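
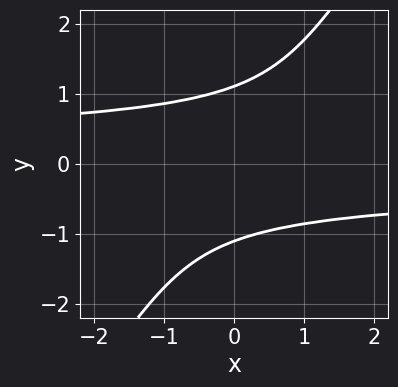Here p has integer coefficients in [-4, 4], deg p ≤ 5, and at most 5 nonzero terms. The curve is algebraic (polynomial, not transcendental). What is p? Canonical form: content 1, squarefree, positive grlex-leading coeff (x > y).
(a) deg p = 4.
(b) Against the integer gridlines: it misses every integer gridline on the x-axis.
(c) Matching integer coefficients to the picture gives p.

3*x*y^3 - 2*y^4 + 3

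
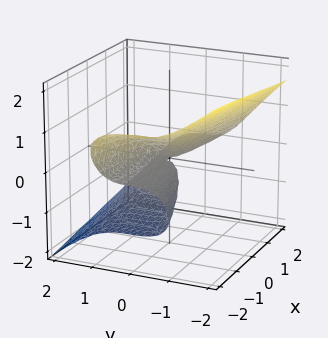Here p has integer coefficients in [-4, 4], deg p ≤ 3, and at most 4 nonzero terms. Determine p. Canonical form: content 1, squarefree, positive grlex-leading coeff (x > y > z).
2*y^3 + 3*z^3 + 2*x*z

1. Degree: a generic line meets the surface in up to 3 points, so deg p = 3.
2. Reading off the gridlines: every point of the x-axis in the box is on the surface; one z-axis crossing is at z = 0; it meets the y-axis at y = 0 (among the integer gridlines).
3. Solving for integer coefficients yields p as stated.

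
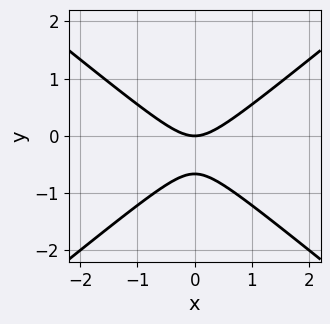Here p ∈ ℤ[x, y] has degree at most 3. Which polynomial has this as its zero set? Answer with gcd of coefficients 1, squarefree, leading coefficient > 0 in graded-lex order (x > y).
First, degree: the shape is more complex than any degree-1 curve, so deg p = 2.
Then, symmetries: it's symmetric under x → −x, forcing even powers of x.
Next, checking where it meets the axes: it meets the y-axis at y = 0 (among the integer gridlines); it meets the x-axis at x = 0 (among the integer gridlines).
Finally, these observations pin down the coefficients.

2*x^2 - 3*y^2 - 2*y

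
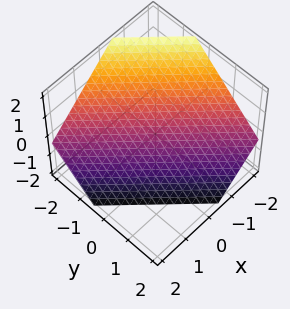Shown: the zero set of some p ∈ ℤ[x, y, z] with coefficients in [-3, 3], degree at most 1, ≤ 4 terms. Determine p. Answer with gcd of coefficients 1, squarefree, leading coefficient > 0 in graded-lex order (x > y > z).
3*x + 3*y + 3*z + 2

First, the degree is 1 — the surface is flat (a plane).
Finally, the integer polynomial consistent with all of this is the stated p.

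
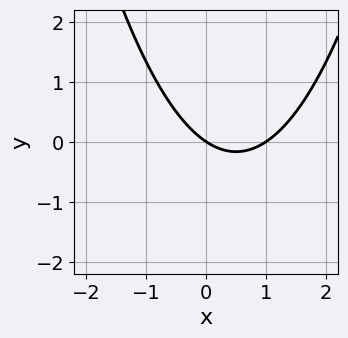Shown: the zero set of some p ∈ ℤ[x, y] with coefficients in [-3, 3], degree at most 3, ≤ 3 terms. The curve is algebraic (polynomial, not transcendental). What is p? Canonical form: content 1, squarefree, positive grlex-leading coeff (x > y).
2*x^2 - 2*x - 3*y

The degree is 2 — no degree-1 curve has this shape.
Against the integer gridlines: it meets the y-axis at y = 0 (among the integer gridlines); among the integer gridlines, it crosses the x-axis at x ∈ {0, 1}.
Together with the visible shape, these determine p as stated.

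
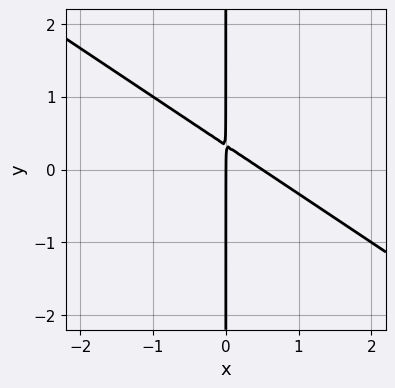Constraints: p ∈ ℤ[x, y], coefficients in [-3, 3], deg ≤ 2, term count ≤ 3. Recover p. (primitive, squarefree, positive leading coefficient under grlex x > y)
2*x^2 + 3*x*y - x

First, the degree is 2 — a generic line meets the curve in up to 2 points.
Then, against the integer gridlines: one x-axis crossing is at x = 0; every point of the y-axis in the box is on the curve.
Finally, these observations pin down the coefficients.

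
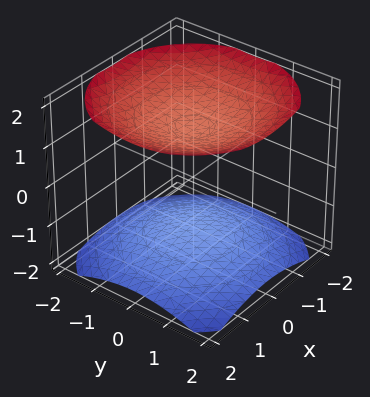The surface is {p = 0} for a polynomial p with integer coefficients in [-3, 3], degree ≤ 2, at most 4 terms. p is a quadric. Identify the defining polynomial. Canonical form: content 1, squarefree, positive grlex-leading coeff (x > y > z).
1. There are 2 components.
2. The degree is 2 — two sheets facing apart; a quadric.
3. Symmetries: mirror symmetry z ↦ −z ⇒ only even powers of z; every cross-section ⟂ z is a circle, so x, y appear only via x² + y².
4. From the axis intercepts and sections: the surface avoids every integer y-axis point in the box; no x-intercept at any integer in the box.
5. Together with the visible shape, these determine p as stated.

x^2 + y^2 - 2*z^2 + 3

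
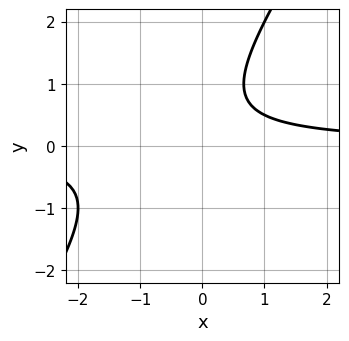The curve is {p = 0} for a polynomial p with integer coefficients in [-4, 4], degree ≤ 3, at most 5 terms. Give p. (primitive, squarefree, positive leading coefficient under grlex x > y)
1. deg p = 2.
2. Against the integer gridlines: it misses every integer gridline on the x-axis; it misses every integer gridline on the y-axis.
3. The integer polynomial consistent with all of this is the stated p.

3*x*y - 2*y^2 + 2*y - 2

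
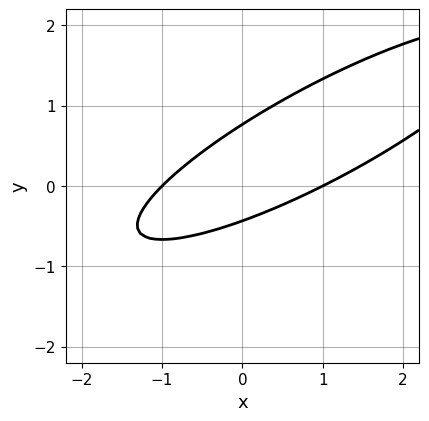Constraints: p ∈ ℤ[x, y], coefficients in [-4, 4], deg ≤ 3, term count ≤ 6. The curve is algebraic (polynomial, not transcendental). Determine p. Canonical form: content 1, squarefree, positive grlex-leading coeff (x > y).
Degree: no degree-1 curve has this shape, so deg p = 2.
From the axis intercepts and sections: among the integer gridlines, it crosses the x-axis at x ∈ {-1, 1}.
Assembling these constraints gives the stated polynomial.

x^2 - 3*x*y + 3*y^2 - y - 1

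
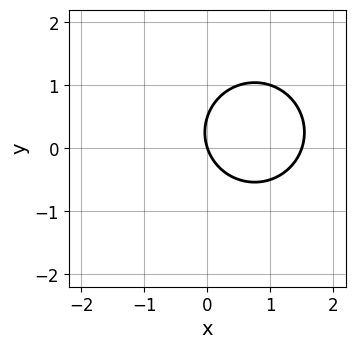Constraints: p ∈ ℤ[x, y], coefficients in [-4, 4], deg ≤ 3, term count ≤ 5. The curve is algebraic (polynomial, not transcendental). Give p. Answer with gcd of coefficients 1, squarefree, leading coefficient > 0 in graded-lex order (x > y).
2*x^2 + 2*y^2 - 3*x - y

(a) The degree is 2 — the shape is more complex than any degree-1 curve.
(b) From the visible intercepts: one y-axis crossing is at y = 0; it meets the x-axis at x = 0 (among the integer gridlines).
(c) These observations pin down the coefficients.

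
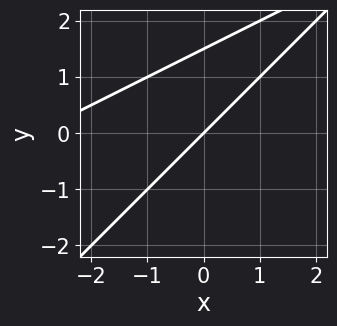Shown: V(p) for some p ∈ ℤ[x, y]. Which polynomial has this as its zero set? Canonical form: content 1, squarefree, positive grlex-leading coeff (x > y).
(a) Degree: a generic line meets the curve in up to 2 points, so deg p = 2.
(b) Observable constraints: it meets the x-axis at x = 0 (among the integer gridlines); it crosses the y-axis at the gridline y = 0.
(c) Assembling these constraints gives the stated polynomial.

x^2 - 3*x*y + 2*y^2 + 3*x - 3*y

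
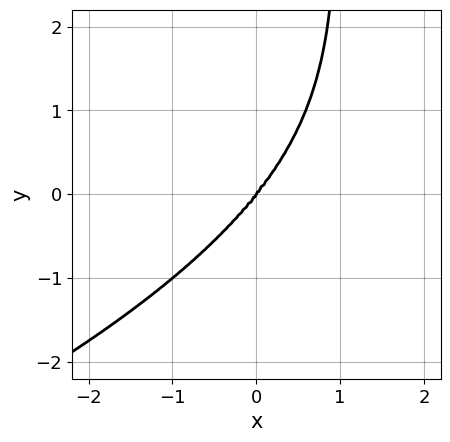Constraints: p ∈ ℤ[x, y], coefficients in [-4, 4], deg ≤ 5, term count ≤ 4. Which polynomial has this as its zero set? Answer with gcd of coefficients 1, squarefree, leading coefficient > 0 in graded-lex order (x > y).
x*y^3 + 2*x^3 - y^3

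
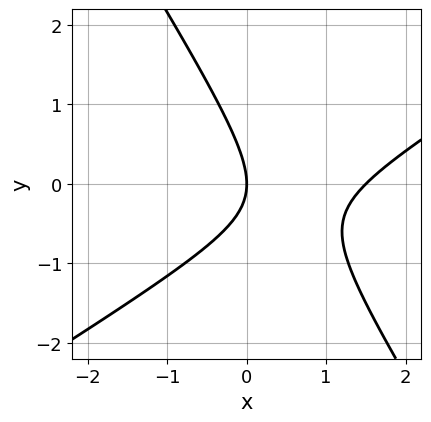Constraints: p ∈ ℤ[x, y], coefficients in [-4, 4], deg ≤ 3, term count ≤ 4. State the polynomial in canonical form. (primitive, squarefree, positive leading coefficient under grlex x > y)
(a) Degree: the shape is more complex than any degree-1 curve, so deg p = 2.
(b) Against the integer gridlines: it crosses the x-axis at the gridline x = 0; it crosses the y-axis at the gridline y = 0.
(c) The integer polynomial consistent with all of this is the stated p.

2*x^2 - 2*x*y - 2*y^2 - 3*x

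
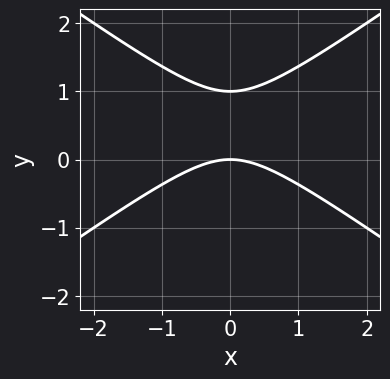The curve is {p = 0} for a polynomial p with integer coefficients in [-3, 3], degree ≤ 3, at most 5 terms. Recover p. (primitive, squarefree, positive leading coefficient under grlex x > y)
(a) The degree is 2 — the shape is more complex than any degree-1 curve.
(b) Symmetries: the x ↦ −x reflection is a symmetry, so x appears only in even powers.
(c) Reading off the gridlines: it meets the x-axis at x = 0 (among the integer gridlines); among the integer gridlines, it crosses the y-axis at y ∈ {0, 1}.
(d) Putting this together gives p.

x^2 - 2*y^2 + 2*y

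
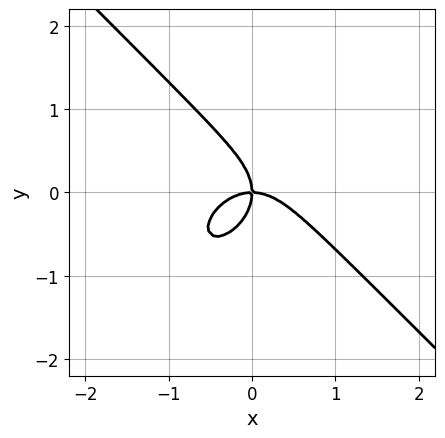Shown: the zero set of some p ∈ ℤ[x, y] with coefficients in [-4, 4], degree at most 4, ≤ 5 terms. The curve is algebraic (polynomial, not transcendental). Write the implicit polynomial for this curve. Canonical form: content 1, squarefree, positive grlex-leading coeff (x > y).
(a) Degree: the shape is more complex than any degree-2 curve, so deg p = 3.
(b) Against the integer gridlines: it meets the x-axis at x = 0 (among the integer gridlines); it meets the y-axis at y = 0 (among the integer gridlines).
(c) Matching integer coefficients to the picture gives p.

x^3 + y^3 + x*y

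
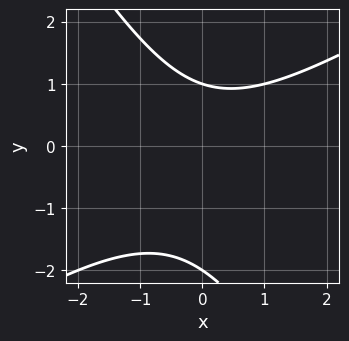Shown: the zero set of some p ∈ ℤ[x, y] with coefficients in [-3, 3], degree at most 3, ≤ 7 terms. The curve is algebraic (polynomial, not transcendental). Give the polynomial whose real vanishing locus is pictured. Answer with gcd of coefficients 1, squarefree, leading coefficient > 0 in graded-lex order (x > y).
The degree is 2 — a generic line meets the curve in up to 2 points.
Observable constraints: the curve avoids every integer x-axis point in the box; the y-axis gridline crossings are at y ∈ {-2, 1}.
These observations pin down the coefficients.

x^2 - x*y - y^2 - y + 2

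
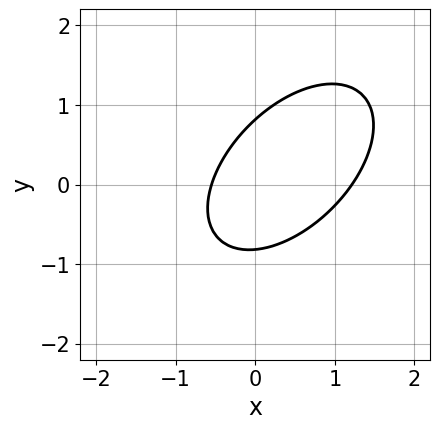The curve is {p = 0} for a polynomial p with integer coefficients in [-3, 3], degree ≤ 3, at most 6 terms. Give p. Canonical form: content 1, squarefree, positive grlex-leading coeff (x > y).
First, the degree is 2 — no degree-1 curve has this shape.
Finally, solving for integer coefficients yields p as stated.

3*x^2 - 3*x*y + 3*y^2 - 2*x - 2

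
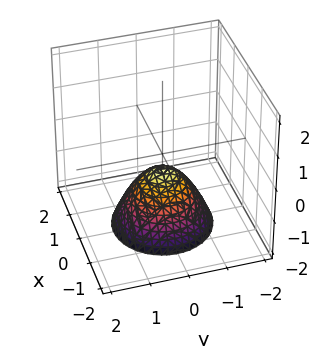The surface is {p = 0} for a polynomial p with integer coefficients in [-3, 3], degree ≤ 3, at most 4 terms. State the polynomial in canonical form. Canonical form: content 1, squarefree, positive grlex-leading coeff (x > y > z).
2*x^2 + 2*y^2 + 2*z + 1

(a) deg p = 2. The shape is more complex than any degree-1 surface.
(b) Symmetry: the z-axis is an axis of rotation, so x and y enter only as x² + y².
(c) From the axis intercepts and sections: a circular section at z = -2 has radius between 1 and 2; the surface avoids every integer y-axis point in the box; it misses every integer gridline on the x-axis.
(d) These observations pin down the coefficients.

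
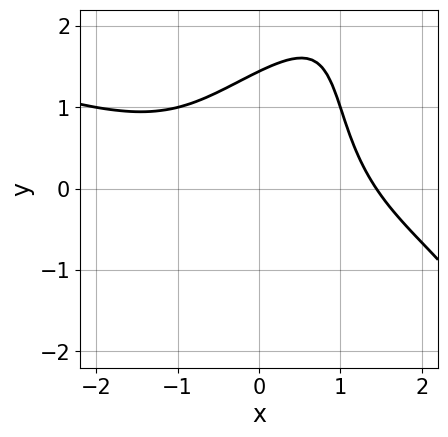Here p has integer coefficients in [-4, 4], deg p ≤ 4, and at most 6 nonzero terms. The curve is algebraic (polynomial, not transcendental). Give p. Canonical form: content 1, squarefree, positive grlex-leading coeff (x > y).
The degree is 4 — the shape is more complex than any degree-3 curve.
The integer polynomial consistent with all of this is the stated p.

x*y^3 - x^3 - 2*x^2*y - y^3 + 3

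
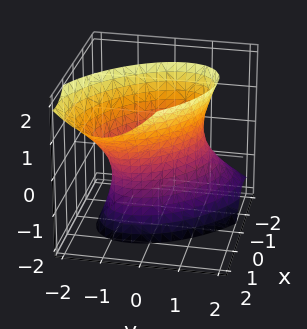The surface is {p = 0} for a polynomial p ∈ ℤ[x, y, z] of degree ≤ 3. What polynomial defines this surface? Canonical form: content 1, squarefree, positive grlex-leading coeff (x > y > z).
(a) Degree: no degree-1 surface has this shape, so deg p = 2.
(b) Checking where it meets the axes: it misses every integer gridline on the z-axis; among the integer gridlines, it crosses the x-axis at x ∈ {-1, 1}; among the integer gridlines, it crosses the y-axis at y ∈ {-1, 1}.
(c) The integer polynomial consistent with all of this is the stated p.

3*x^2 + 3*x*y - 2*x*z + 3*y^2 - z^2 - 3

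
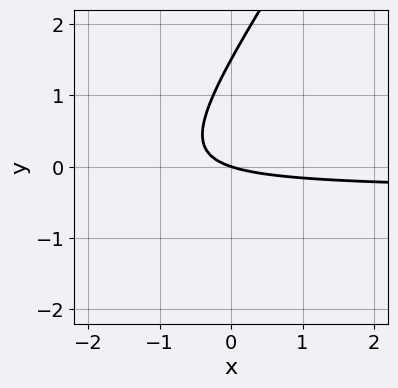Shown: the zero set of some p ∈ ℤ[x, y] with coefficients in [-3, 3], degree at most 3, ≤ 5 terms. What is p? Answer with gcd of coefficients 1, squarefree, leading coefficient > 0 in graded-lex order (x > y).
3*x*y - 2*y^2 + x + 3*y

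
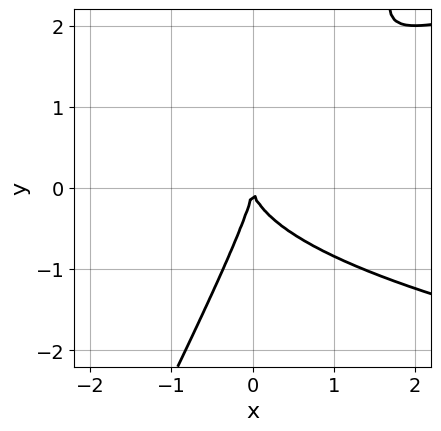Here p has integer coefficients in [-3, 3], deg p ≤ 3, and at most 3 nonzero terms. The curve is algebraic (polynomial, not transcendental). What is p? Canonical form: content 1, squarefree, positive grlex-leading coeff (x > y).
2*x*y^2 - y^3 - 2*x^2

Degree: no degree-2 curve has this shape, so deg p = 3.
Observable constraints: one y-axis crossing is at y = 0; it meets the x-axis at x = 0 (among the integer gridlines).
Putting this together gives p.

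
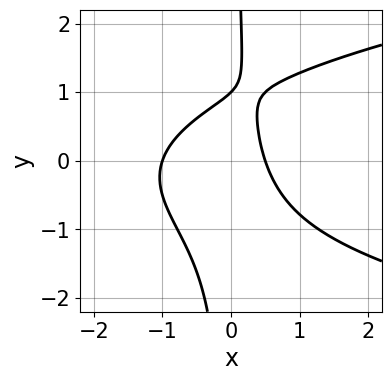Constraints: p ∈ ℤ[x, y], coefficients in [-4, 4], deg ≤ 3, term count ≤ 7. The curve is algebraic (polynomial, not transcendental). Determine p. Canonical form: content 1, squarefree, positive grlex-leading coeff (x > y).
(a) The degree is 3 — a generic line meets the curve in up to 3 points.
(b) Checking where it meets the axes: one x-axis crossing is at x = -1; one y-axis crossing is at y = 1.
(c) Matching integer coefficients to the picture gives p.

2*x*y^2 - 2*x^2 - x - y + 1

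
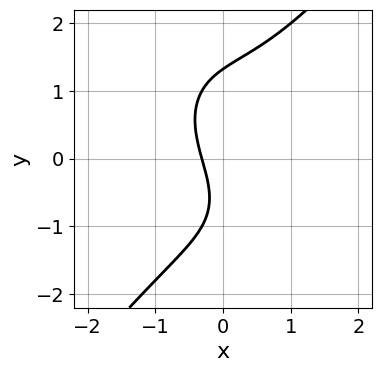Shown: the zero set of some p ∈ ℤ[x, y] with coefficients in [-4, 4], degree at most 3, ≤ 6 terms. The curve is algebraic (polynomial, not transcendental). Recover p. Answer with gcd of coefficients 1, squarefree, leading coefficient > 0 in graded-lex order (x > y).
The degree is 3 — no degree-2 curve has this shape.
Putting this together gives p.

2*x^3 - y^3 + 3*x + y + 1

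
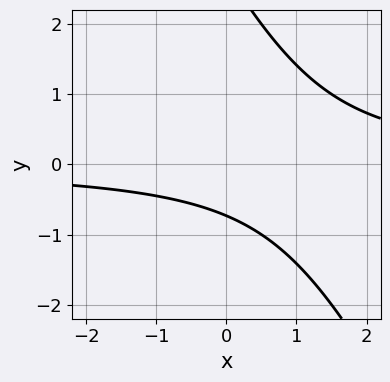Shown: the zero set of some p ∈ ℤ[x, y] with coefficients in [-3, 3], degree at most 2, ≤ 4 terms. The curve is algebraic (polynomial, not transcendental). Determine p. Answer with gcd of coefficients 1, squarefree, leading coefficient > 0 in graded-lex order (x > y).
(a) deg p = 2.
(b) Against the integer gridlines: no x-intercept at any integer in the box.
(c) Assembling these constraints gives the stated polynomial.

2*x*y + y^2 - 2*y - 2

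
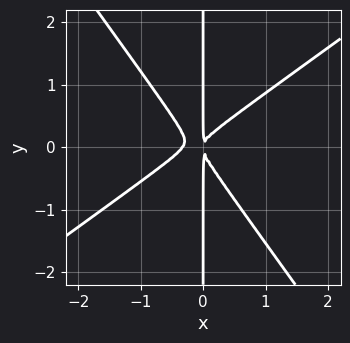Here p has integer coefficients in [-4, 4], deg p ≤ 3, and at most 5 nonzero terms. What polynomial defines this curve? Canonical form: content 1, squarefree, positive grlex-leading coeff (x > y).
3*x^3 - 2*x^2*y - 3*x*y^2 + x^2

(a) Degree: a generic line meets the curve in up to 3 points, so deg p = 3.
(b) From the visible intercepts: every point of the y-axis in the box is on the curve.
(c) Fitting integer coefficients to these (and the overall shape) gives p.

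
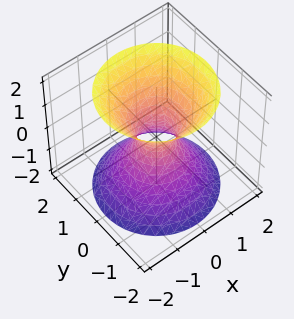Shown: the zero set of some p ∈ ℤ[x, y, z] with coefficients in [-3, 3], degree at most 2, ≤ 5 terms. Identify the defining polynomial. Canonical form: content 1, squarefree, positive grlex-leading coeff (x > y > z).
3*x^2 + 3*y^2 - 2*z^2 - 1

First, the degree is 2 — an hourglass — one-sheet hyperboloid; a quadric.
Next, symmetries: mirror symmetry z ↦ −z ⇒ only even powers of z; every cross-section ⟂ z is a circle, so x, y appear only via x² + y².
Next, from the axis intercepts and sections: the surface avoids every integer z-axis point in the box; a circular section at z = 2 has radius between 1 and 2.
Finally, fitting integer coefficients to these (and the overall shape) gives p.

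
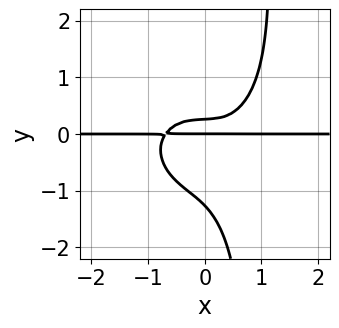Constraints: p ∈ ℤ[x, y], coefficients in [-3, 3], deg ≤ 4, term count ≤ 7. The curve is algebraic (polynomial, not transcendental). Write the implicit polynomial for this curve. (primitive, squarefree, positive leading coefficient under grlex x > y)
3*x^3*y + 3*x*y^3 - 3*y^3 - 3*y^2 + y

(a) The degree is 4 — a generic line meets the curve in up to 4 points.
(b) Against the integer gridlines: every point of the x-axis in the box is on the curve; one y-axis crossing is at y = 0.
(c) Together with the visible shape, these determine p as stated.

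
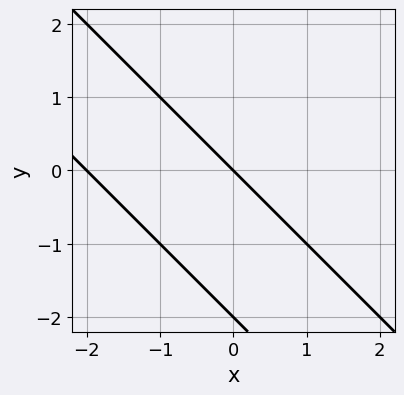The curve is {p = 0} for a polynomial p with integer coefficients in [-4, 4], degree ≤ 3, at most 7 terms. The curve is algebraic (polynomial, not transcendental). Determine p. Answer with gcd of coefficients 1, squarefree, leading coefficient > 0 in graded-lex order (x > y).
Degree: the shape is more complex than any degree-1 curve, so deg p = 2.
From the visible intercepts: among the integer gridlines, it crosses the y-axis at y ∈ {-2, 0}; among the integer gridlines, it crosses the x-axis at x ∈ {-2, 0}.
Matching integer coefficients to the picture gives p.

x^2 + 2*x*y + y^2 + 2*x + 2*y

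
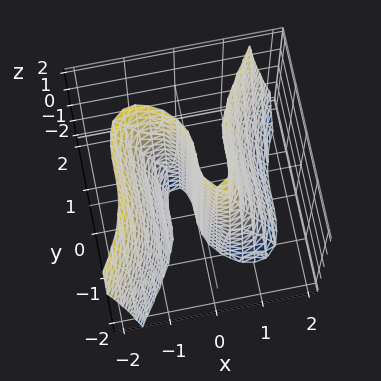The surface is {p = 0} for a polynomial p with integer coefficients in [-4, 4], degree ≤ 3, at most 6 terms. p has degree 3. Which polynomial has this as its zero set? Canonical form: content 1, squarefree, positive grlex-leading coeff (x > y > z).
First, deg p = 3. The shape is more complex than any degree-2 surface.
Next, against the integer gridlines: the visible z-axis segment lies entirely on the surface; the x-axis gridline crossings are at x ∈ {-1, 0, 1}; it crosses the y-axis at the gridline y = 0.
Finally, assembling these constraints gives the stated polynomial.

2*x^3 + x^2*z - y^3 - 2*x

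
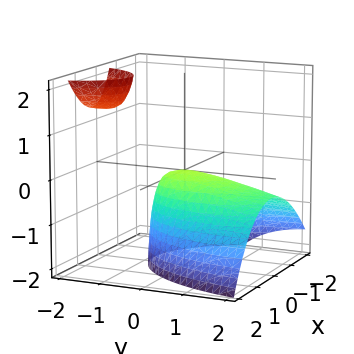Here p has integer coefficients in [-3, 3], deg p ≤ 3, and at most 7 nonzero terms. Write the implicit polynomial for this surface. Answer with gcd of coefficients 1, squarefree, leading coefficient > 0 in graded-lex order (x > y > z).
3*x^2 - x*z + y^2 + 3*y*z + 3*z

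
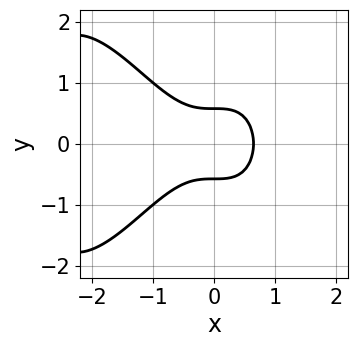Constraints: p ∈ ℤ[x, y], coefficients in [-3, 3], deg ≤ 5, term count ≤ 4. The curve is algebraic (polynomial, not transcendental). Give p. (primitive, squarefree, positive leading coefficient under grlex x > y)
x^4 + 3*x^3 + 3*y^2 - 1

1. deg p = 4. No degree-3 curve has this shape.
2. Symmetries: the y ↦ −y reflection is a symmetry, so y appears only in even powers.
3. Fitting integer coefficients to these (and the overall shape) gives p.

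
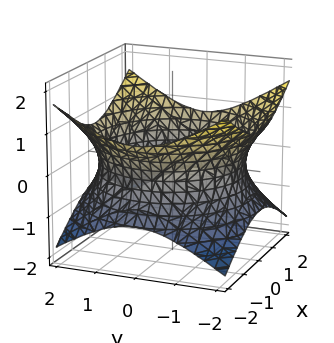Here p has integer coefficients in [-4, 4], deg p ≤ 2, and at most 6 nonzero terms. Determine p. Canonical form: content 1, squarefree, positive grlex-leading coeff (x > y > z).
(a) deg p = 2.
(b) Symmetries: rotational symmetry about the z-axis ⇒ p depends on x, y only through x² + y²; it's symmetric under z → −z, forcing even powers of z.
(c) Reading off the gridlines: the surface avoids every integer z-axis point in the box; a circular section at z = 0 has radius between 1 and 2.
(d) Solving for integer coefficients yields p as stated.

x^2 + y^2 - 2*z^2 - 3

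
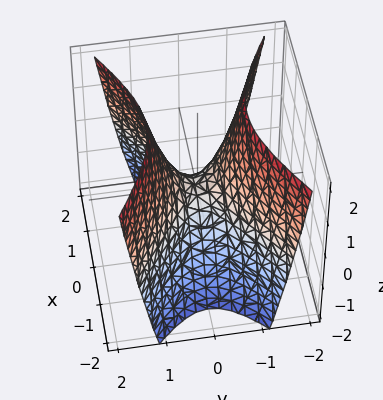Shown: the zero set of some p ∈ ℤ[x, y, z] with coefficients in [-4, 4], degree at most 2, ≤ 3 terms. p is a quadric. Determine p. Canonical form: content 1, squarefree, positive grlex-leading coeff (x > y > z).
1. deg p = 2. A hyperbolic paraboloid; a quadric.
2. Symmetries: mirror symmetry x ↦ −x ⇒ only even powers of x; it's symmetric under y → −y, forcing even powers of y.
3. Against the integer gridlines: one y-axis crossing is at y = 0; it meets the z-axis at z = 0 (among the integer gridlines); one x-axis crossing is at x = 0.
4. Solving for integer coefficients yields p as stated.

x^2 - 2*y^2 + z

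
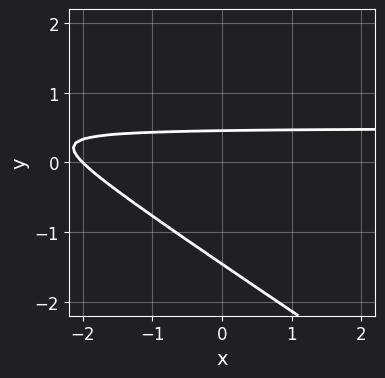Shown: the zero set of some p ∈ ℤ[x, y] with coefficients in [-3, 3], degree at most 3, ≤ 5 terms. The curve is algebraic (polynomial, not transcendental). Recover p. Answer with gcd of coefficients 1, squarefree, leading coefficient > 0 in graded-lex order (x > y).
2*x*y + 3*y^2 - x + 3*y - 2

(a) The degree is 2 — no degree-1 curve has this shape.
(b) Observable constraints: one x-axis crossing is at x = -2.
(c) Matching integer coefficients to the picture gives p.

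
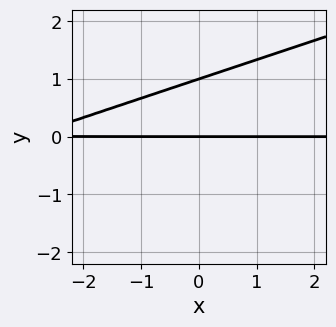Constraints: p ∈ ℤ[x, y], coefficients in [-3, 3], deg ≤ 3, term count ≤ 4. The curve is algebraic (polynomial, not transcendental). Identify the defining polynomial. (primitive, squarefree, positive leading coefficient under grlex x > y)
1. deg p = 2. A generic line meets the curve in up to 2 points.
2. Observable constraints: the visible x-axis segment lies entirely on the curve; the y-axis gridline crossings are at y ∈ {0, 1}.
3. Putting this together gives p.

x*y - 3*y^2 + 3*y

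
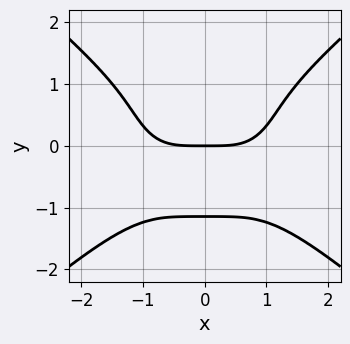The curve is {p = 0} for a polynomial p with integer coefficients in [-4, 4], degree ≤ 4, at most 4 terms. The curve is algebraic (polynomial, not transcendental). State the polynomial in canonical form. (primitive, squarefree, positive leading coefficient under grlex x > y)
(a) Degree: no degree-3 curve has this shape, so deg p = 4.
(b) Symmetries: the x ↦ −x reflection is a symmetry, so x appears only in even powers.
(c) Observable constraints: one x-axis crossing is at x = 0; one y-axis crossing is at y = 0.
(d) Solving for integer coefficients yields p as stated.

x^4 - 2*y^4 - 3*y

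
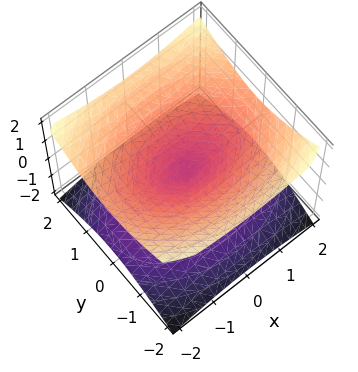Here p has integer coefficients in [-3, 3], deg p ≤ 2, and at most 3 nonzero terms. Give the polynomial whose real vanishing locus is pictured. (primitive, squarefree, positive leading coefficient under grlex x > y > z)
(a) deg p = 2. Two nappes meeting at a single point; a quadric.
(b) Symmetries: it's symmetric under z → −z, forcing even powers of z; it's symmetric under x → −x, forcing even powers of x; the y ↦ −y reflection is a symmetry, so y appears only in even powers.
(c) From the axis intercepts and sections: one x-axis crossing is at x = 0; one z-axis crossing is at z = 0; it meets the y-axis at y = 0 (among the integer gridlines).
(d) Putting this together gives p.

x^2 + 2*y^2 - 3*z^2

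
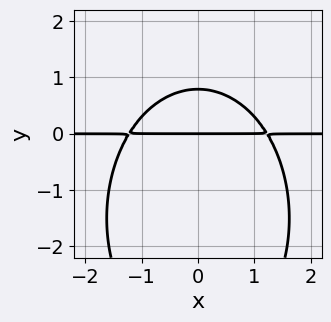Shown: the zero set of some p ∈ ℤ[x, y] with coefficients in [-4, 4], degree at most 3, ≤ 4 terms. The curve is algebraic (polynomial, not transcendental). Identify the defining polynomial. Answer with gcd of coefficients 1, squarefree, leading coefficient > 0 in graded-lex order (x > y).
The degree is 3 — no degree-2 curve has this shape.
Symmetries: the x ↦ −x reflection is a symmetry, so x appears only in even powers.
From the visible intercepts: the visible x-axis segment lies entirely on the curve; it meets the y-axis at y = 0 (among the integer gridlines).
These observations pin down the coefficients.

2*x^2*y + y^3 + 3*y^2 - 3*y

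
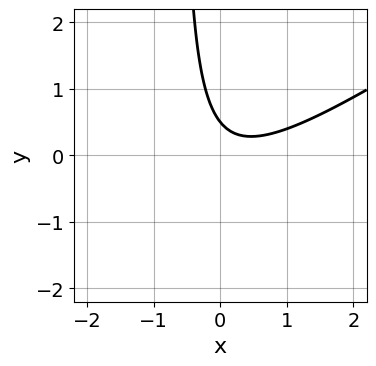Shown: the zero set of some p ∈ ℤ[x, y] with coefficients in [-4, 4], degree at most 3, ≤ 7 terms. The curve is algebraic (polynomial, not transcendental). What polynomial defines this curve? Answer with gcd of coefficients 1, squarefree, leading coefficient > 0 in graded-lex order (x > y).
1. The degree is 2 — the shape is more complex than any degree-1 curve.
2. From the axis intercepts and sections: no x-intercept at any integer in the box.
3. Matching integer coefficients to the picture gives p.

2*x^2 - 3*x*y - x - 2*y + 1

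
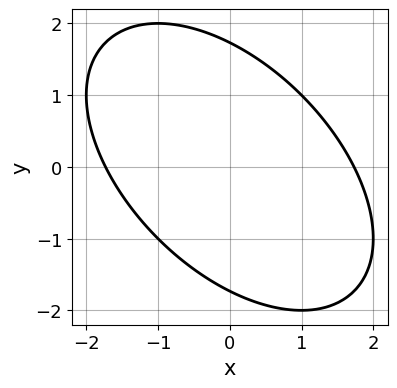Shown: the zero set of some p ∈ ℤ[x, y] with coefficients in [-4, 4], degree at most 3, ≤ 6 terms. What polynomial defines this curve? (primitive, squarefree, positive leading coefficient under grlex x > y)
x^2 + x*y + y^2 - 3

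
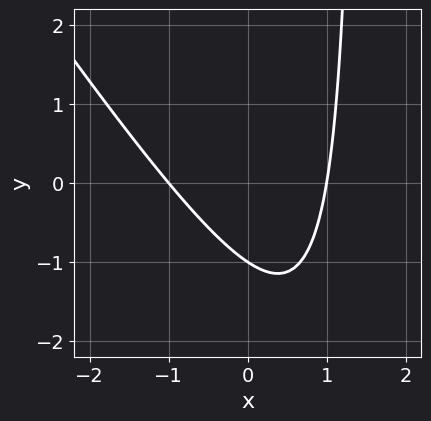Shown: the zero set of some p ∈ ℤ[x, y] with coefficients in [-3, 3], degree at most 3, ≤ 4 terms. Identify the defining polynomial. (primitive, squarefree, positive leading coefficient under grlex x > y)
3*x^2 + 2*x*y - 3*y - 3

First, deg p = 2.
Then, from the visible intercepts: the x-axis gridline crossings are at x ∈ {-1, 1}; it meets the y-axis at y = -1 (among the integer gridlines).
Finally, solving for integer coefficients yields p as stated.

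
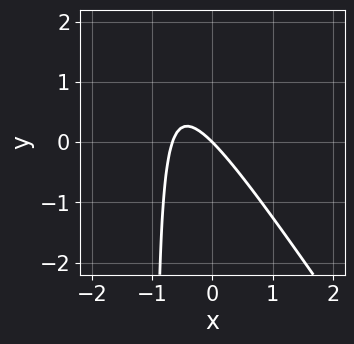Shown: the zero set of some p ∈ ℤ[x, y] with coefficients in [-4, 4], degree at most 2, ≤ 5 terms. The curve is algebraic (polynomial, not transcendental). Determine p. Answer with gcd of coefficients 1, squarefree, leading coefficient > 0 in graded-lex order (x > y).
3*x^2 + 2*x*y + 2*x + 2*y

(a) The degree is 2 — the shape is more complex than any degree-1 curve.
(b) Against the integer gridlines: it meets the x-axis at x = 0 (among the integer gridlines); it crosses the y-axis at the gridline y = 0.
(c) Fitting integer coefficients to these (and the overall shape) gives p.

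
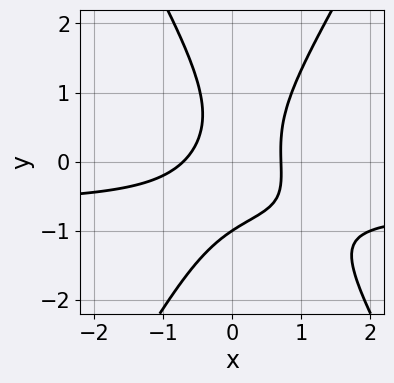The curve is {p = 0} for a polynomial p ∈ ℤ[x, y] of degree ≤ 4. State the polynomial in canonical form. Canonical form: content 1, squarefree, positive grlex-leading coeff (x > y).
First, the degree is 3 — the shape is more complex than any degree-2 curve.
Next, from the visible intercepts: it crosses the y-axis at the gridline y = -1.
Finally, together with the visible shape, these determine p as stated.

3*x^2*y - y^3 + 2*x^2 - 2*x*y - 1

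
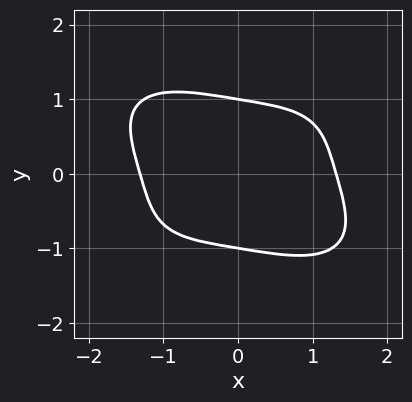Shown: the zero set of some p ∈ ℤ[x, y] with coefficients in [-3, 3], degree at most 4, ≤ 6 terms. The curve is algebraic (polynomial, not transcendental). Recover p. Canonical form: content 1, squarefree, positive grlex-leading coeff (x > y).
x^4 + 3*y^4 + 2*x*y - 3

1. Degree: a generic line meets the curve in up to 4 points, so deg p = 4.
2. From the axis intercepts and sections: the y-axis gridline crossings are at y ∈ {-1, 1}.
3. Matching integer coefficients to the picture gives p.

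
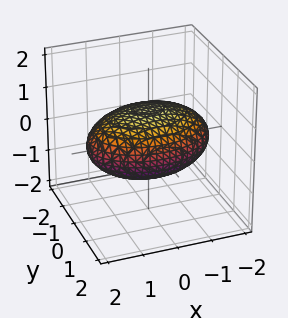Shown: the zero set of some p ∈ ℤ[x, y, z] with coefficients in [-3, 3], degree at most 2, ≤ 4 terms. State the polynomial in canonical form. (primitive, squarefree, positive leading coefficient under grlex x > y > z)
First, degree: bounded and convex; a quadric, so deg p = 2.
Then, symmetries: mirror symmetry y ↦ −y ⇒ only even powers of y; mirror symmetry z ↦ −z ⇒ only even powers of z; it's symmetric under x → −x, forcing even powers of x.
Next, against the integer gridlines: among the integer gridlines, it crosses the z-axis at z ∈ {-1, 1}.
Finally, putting this together gives p.

x^2 + 2*y^2 + 3*z^2 - 3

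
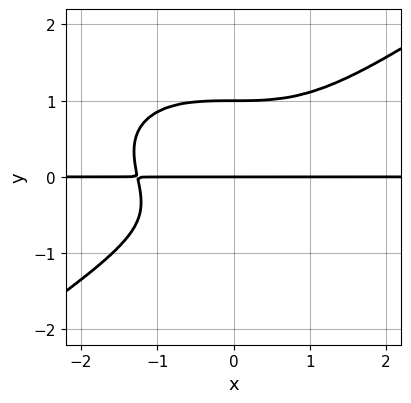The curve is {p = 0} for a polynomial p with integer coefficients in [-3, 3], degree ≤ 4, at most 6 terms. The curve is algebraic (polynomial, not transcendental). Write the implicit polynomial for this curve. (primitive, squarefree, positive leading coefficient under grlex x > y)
x^3*y - 3*y^4 + y^2 + 2*y

(a) Degree: no degree-3 curve has this shape, so deg p = 4.
(b) Against the integer gridlines: the y-axis gridline crossings are at y ∈ {0, 1}; every point of the x-axis in the box is on the curve.
(c) Fitting integer coefficients to these (and the overall shape) gives p.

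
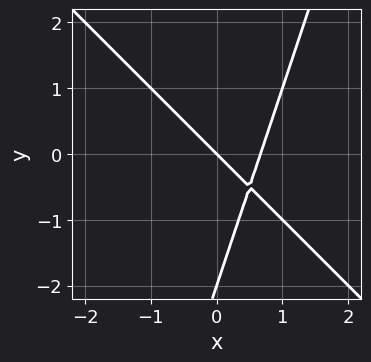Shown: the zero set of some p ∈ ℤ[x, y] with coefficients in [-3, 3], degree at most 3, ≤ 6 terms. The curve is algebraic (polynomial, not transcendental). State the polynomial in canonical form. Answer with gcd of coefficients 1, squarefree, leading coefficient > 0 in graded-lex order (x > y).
3*x^2 + 2*x*y - y^2 - 2*x - 2*y

(a) deg p = 2.
(b) Observable constraints: among the integer gridlines, it crosses the y-axis at y ∈ {-2, 0}; it crosses the x-axis at the gridline x = 0.
(c) The integer polynomial consistent with all of this is the stated p.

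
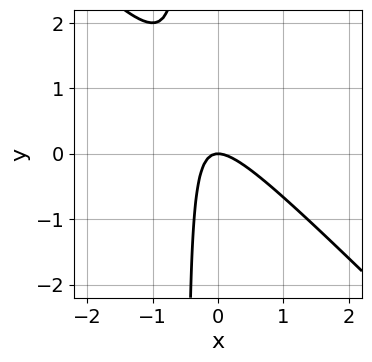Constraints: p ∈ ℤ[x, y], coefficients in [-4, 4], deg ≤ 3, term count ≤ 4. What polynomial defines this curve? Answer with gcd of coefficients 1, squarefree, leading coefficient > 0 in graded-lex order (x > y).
2*x^2 + 2*x*y + y

First, deg p = 2. A generic line meets the curve in up to 2 points.
Then, observable constraints: one x-axis crossing is at x = 0; it crosses the y-axis at the gridline y = 0.
Finally, assembling these constraints gives the stated polynomial.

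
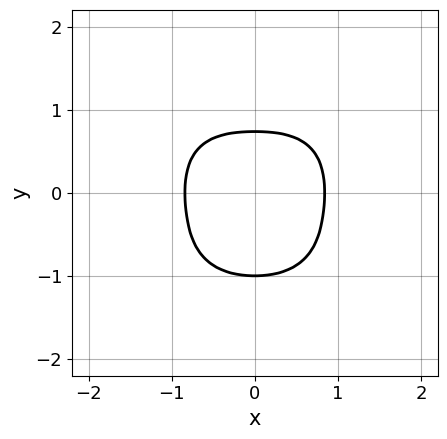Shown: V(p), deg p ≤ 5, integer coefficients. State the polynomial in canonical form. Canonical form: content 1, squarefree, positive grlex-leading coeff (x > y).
2*x^4 + 2*x^2*y^2 + 2*y^4 + y^3 - 1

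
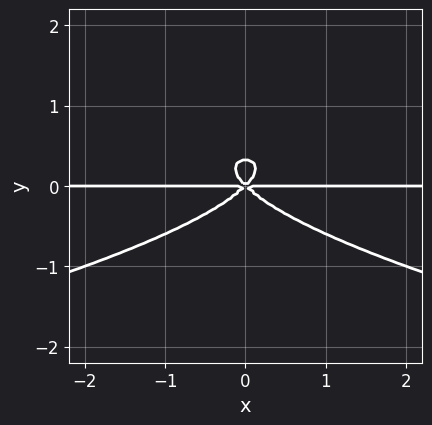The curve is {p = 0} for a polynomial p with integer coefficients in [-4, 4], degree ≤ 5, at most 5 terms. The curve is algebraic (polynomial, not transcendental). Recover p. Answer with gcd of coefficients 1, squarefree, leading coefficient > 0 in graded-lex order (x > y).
Degree: no degree-3 curve has this shape, so deg p = 4.
Symmetries: mirror symmetry x ↦ −x ⇒ only even powers of x.
Checking where it meets the axes: one y-axis crossing is at y = 0; the visible x-axis segment lies entirely on the curve.
Fitting integer coefficients to these (and the overall shape) gives p.

3*y^4 + x^2*y - y^3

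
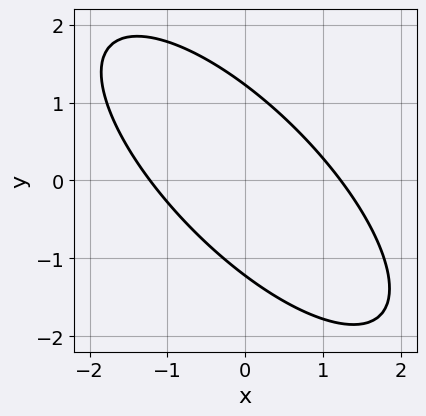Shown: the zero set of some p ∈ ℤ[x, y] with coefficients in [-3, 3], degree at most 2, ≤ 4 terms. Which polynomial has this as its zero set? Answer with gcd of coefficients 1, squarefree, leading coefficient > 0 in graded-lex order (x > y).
(a) The degree is 2 — the shape is more complex than any degree-1 curve.
(b) Putting this together gives p.

2*x^2 + 3*x*y + 2*y^2 - 3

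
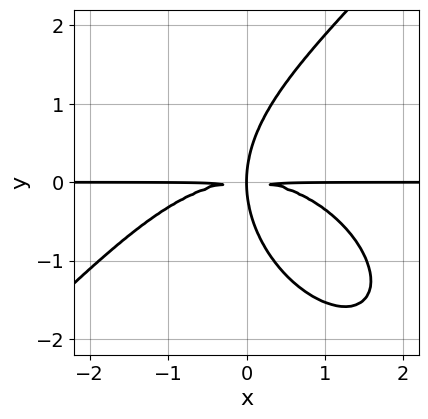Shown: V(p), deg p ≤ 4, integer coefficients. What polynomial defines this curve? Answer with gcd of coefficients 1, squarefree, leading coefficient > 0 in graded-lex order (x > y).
x^3*y - y^4 + 3*x*y^2

(a) Degree: no degree-3 curve has this shape, so deg p = 4.
(b) Checking where it meets the axes: every point of the x-axis in the box is on the curve.
(c) Putting this together gives p.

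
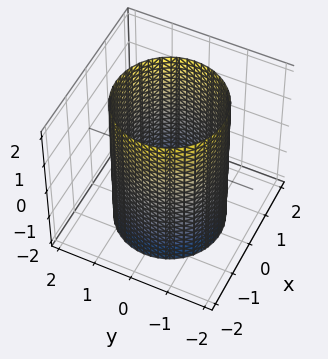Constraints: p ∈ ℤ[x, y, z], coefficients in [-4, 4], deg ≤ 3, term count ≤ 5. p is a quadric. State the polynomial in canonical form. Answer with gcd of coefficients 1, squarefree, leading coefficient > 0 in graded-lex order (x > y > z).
x^2 + y^2 - 2

(a) deg p = 2. A cylinder; a quadric.
(b) Symmetries: the z ↦ −z reflection is a symmetry, so z appears only in even powers; the surface is invariant under rotation about z: p = q(x² + y², z).
(c) Checking where it meets the axes: the surface avoids every integer z-axis point in the box; a circular section at z = 2 has radius between 1 and 2.
(d) Matching integer coefficients to the picture gives p.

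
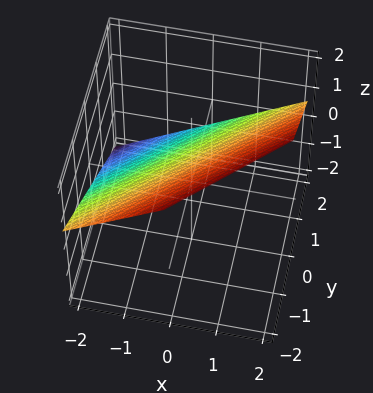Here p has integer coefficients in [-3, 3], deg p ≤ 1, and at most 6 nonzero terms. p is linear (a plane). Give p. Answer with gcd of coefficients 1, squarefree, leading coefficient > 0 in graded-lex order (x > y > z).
2*x - 2*y - 3*z + 2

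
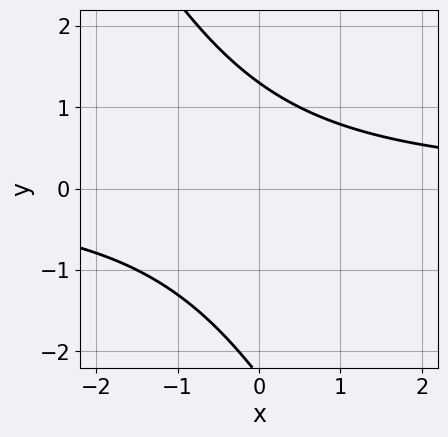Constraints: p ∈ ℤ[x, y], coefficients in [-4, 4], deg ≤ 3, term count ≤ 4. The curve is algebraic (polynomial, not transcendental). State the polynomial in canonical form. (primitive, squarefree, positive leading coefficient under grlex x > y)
2*x*y + y^2 + y - 3

First, the degree is 2 — no degree-1 curve has this shape.
Then, from the axis intercepts and sections: it misses every integer gridline on the x-axis.
Finally, fitting integer coefficients to these (and the overall shape) gives p.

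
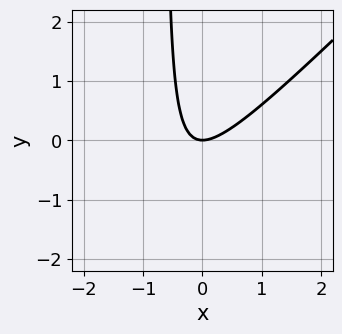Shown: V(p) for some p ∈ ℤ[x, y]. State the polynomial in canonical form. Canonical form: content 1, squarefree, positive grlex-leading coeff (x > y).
3*x^2 - 3*x*y - 2*y

(a) Degree: the shape is more complex than any degree-1 curve, so deg p = 2.
(b) Against the integer gridlines: one x-axis crossing is at x = 0; one y-axis crossing is at y = 0.
(c) Together with the visible shape, these determine p as stated.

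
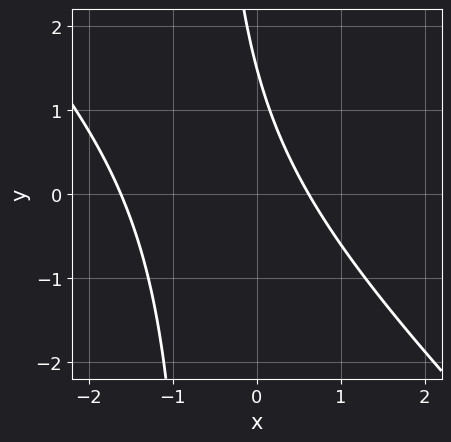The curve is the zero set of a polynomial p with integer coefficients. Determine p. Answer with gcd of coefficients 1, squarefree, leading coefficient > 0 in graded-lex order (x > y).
deg p = 2.
The integer polynomial consistent with all of this is the stated p.

3*x^2 + 3*x*y + 3*x + 2*y - 3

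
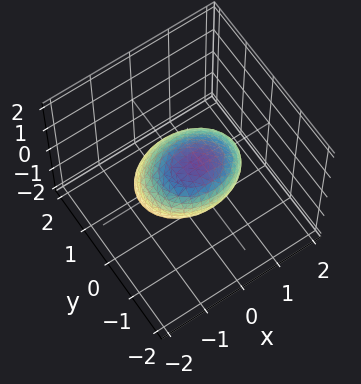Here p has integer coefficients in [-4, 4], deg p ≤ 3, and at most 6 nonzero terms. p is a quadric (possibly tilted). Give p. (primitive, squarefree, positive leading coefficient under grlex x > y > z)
2*x^2 + 3*y^2 + 2*y*z + 2*z^2 - 3

Degree: no degree-1 surface has this shape, so deg p = 2.
From the axis intercepts and sections: among the integer gridlines, it crosses the y-axis at y ∈ {-1, 1}.
These observations pin down the coefficients.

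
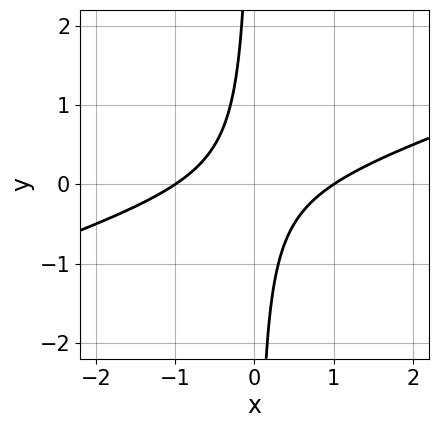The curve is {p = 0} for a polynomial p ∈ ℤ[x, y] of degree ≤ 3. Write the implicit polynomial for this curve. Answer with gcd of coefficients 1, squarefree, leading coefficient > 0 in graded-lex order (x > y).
x^2 - 3*x*y - 1

First, the degree is 2 — a generic line meets the curve in up to 2 points.
Then, from the axis intercepts and sections: among the integer gridlines, it crosses the x-axis at x ∈ {-1, 1}; it misses every integer gridline on the y-axis.
Finally, together with the visible shape, these determine p as stated.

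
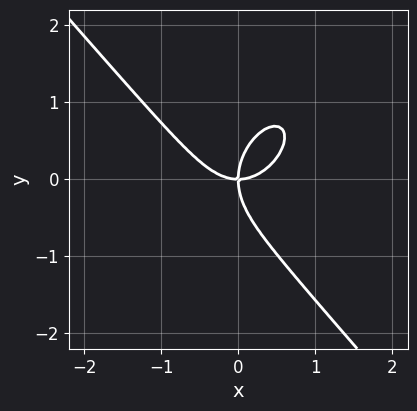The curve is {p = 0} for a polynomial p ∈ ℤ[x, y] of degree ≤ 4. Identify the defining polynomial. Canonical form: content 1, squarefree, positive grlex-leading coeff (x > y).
3*x^3 + 2*y^3 - 3*x*y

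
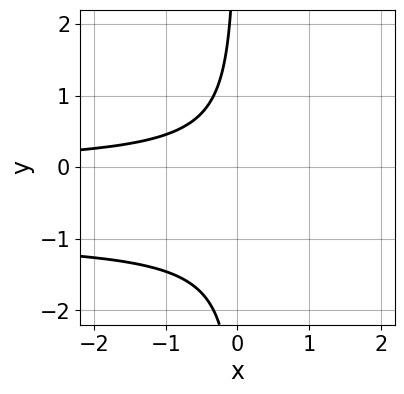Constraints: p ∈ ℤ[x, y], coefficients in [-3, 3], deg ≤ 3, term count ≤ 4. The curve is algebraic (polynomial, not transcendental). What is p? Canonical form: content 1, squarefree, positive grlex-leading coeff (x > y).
3*x*y^2 + 3*x*y + 2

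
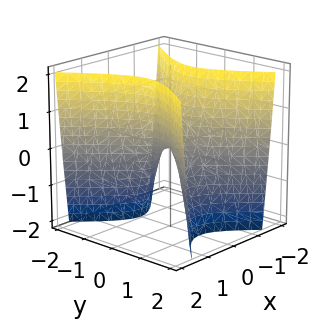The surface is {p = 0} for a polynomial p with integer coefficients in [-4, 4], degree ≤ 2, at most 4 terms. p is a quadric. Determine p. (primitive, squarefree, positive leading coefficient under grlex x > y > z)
3*x^2 - 2*y^2 - z

First, degree: a saddle surface; a quadric, so deg p = 2.
Then, symmetries: mirror symmetry y ↦ −y ⇒ only even powers of y; mirror symmetry x ↦ −x ⇒ only even powers of x.
Then, against the integer gridlines: it crosses the y-axis at the gridline y = 0; it crosses the x-axis at the gridline x = 0.
Finally, together with the visible shape, these determine p as stated.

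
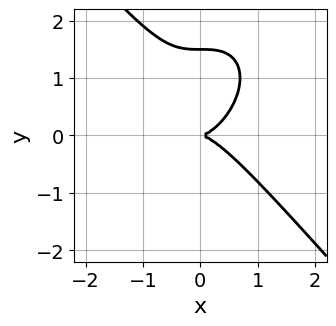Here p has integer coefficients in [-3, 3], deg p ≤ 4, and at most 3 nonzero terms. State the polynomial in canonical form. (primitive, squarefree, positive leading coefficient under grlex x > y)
3*x^3 + 2*y^3 - 3*y^2

The degree is 3 — a generic line meets the curve in up to 3 points.
From the axis intercepts and sections: one y-axis crossing is at y = 0; it crosses the x-axis at the gridline x = 0.
These observations pin down the coefficients.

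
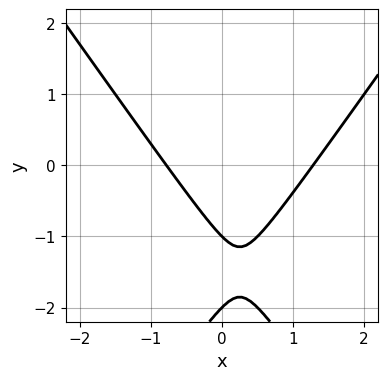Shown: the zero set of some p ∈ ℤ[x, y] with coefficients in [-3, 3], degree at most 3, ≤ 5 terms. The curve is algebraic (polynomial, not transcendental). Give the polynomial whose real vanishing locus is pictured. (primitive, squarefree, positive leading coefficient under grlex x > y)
2*x^2 - y^2 - x - 3*y - 2

1. deg p = 2.
2. From the axis intercepts and sections: the y-axis gridline crossings are at y ∈ {-2, -1}.
3. Matching integer coefficients to the picture gives p.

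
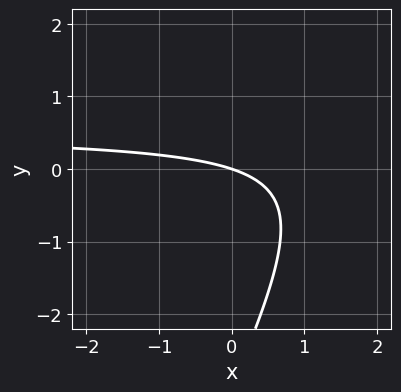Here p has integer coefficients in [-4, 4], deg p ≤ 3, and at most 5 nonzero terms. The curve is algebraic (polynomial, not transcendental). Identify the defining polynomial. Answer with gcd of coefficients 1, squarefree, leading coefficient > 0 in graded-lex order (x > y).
1. The degree is 2 — the shape is more complex than any degree-1 curve.
2. Observable constraints: it crosses the y-axis at the gridline y = 0; one x-axis crossing is at x = 0.
3. Together with the visible shape, these determine p as stated.

2*x*y - y^2 - x - 3*y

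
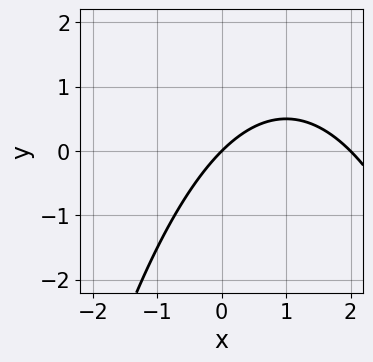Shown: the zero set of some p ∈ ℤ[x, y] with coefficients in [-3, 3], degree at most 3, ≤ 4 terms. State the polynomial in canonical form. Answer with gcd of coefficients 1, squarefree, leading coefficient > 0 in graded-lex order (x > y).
x^2 - 2*x + 2*y

1. deg p = 2. No degree-1 curve has this shape.
2. From the axis intercepts and sections: among the integer gridlines, it crosses the x-axis at x ∈ {0, 2}; it meets the y-axis at y = 0 (among the integer gridlines).
3. Together with the visible shape, these determine p as stated.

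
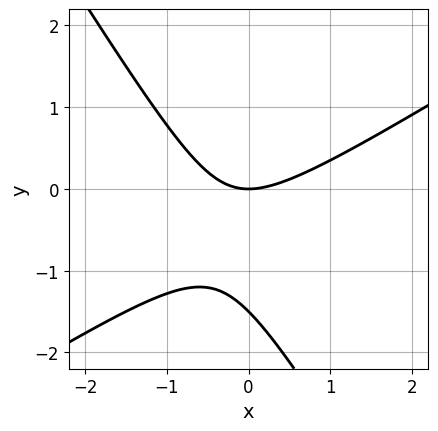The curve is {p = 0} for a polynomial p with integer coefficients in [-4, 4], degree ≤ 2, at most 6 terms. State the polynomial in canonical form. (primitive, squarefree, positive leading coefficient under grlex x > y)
2*x^2 - 2*x*y - 2*y^2 - 3*y

Degree: a generic line meets the curve in up to 2 points, so deg p = 2.
Checking where it meets the axes: one x-axis crossing is at x = 0; it crosses the y-axis at the gridline y = 0.
Solving for integer coefficients yields p as stated.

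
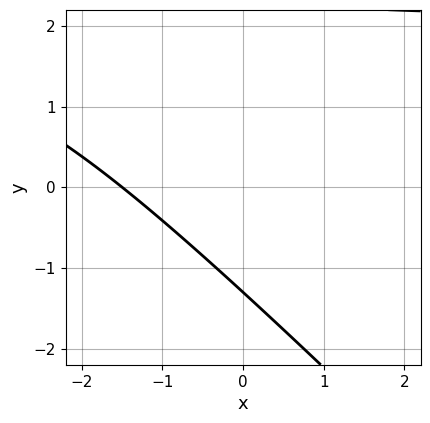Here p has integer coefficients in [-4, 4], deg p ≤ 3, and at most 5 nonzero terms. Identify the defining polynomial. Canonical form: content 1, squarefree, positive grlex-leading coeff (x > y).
deg p = 2. No degree-1 curve has this shape.
The integer polynomial consistent with all of this is the stated p.

x*y + y^2 - 2*x - y - 3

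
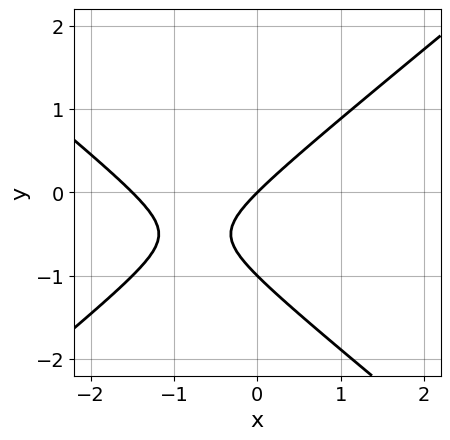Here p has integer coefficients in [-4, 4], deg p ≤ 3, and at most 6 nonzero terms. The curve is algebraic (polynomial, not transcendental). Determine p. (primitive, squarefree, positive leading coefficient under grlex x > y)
2*x^2 - 3*y^2 + 3*x - 3*y

1. Degree: the shape is more complex than any degree-1 curve, so deg p = 2.
2. Checking where it meets the axes: one x-axis crossing is at x = 0; among the integer gridlines, it crosses the y-axis at y ∈ {-1, 0}.
3. Matching integer coefficients to the picture gives p.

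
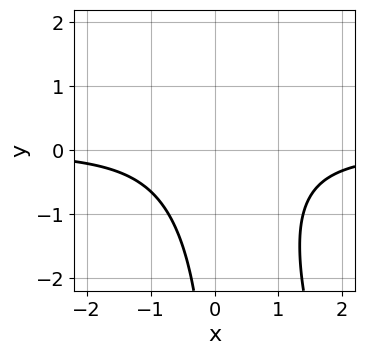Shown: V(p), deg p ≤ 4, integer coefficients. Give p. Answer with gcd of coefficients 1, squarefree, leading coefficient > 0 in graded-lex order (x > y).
1. The degree is 3 — no degree-2 curve has this shape.
2. Checking where it meets the axes: it misses every integer gridline on the y-axis; the curve avoids every integer x-axis point in the box.
3. Putting this together gives p.

3*x^2*y + x*y^2 - x*y + 3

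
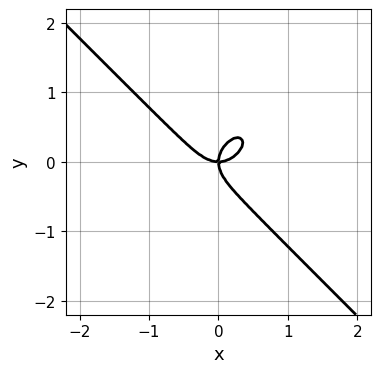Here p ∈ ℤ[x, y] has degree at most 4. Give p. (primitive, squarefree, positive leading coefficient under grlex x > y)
3*x^3 + 3*y^3 - 2*x*y

(a) deg p = 3. The shape is more complex than any degree-2 curve.
(b) From the axis intercepts and sections: one x-axis crossing is at x = 0; it crosses the y-axis at the gridline y = 0.
(c) Solving for integer coefficients yields p as stated.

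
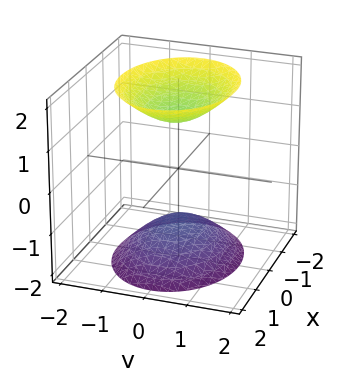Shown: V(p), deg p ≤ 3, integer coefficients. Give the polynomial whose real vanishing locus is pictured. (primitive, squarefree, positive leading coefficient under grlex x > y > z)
First, there are 2 components. Treating them together as one polynomial.
Then, the degree is 2 — two sheets facing apart; a quadric.
Then, symmetries: it's symmetric under x → −x, forcing even powers of x; the z ↦ −z reflection is a symmetry, so z appears only in even powers; it's symmetric under y → −y, forcing even powers of y.
Next, reading off the gridlines: it misses every integer gridline on the x-axis; no y-intercept at any integer in the box.
Finally, assembling these constraints gives the stated polynomial.

2*x^2 + 3*y^2 - 2*z^2 + 3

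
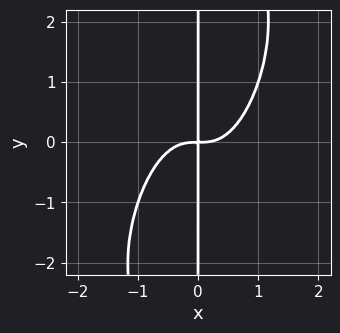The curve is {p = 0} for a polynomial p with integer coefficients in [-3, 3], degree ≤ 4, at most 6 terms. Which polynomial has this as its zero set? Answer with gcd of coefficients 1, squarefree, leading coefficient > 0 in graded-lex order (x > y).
3*x^4 - 2*x^3*y + x^2*y^2 - 2*x*y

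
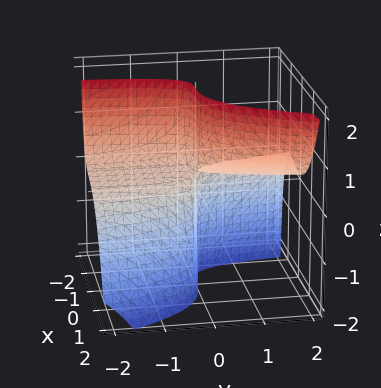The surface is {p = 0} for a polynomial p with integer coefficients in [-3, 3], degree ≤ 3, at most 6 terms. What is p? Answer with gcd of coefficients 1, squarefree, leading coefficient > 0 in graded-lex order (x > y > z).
3*x^3 - 2*x*y*z - 3*y*z + y

The degree is 3 — no degree-2 surface has this shape.
Checking where it meets the axes: it crosses the y-axis at the gridline y = 0; the visible z-axis segment lies entirely on the surface; it crosses the x-axis at the gridline x = 0.
Fitting integer coefficients to these (and the overall shape) gives p.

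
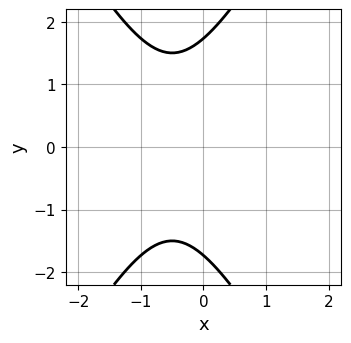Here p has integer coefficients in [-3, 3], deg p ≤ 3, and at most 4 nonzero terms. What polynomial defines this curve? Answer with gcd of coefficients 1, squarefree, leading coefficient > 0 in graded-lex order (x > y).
3*x^2 - y^2 + 3*x + 3

First, degree: no degree-1 curve has this shape, so deg p = 2.
Next, symmetries: it's symmetric under y → −y, forcing even powers of y.
Then, from the visible intercepts: it misses every integer gridline on the x-axis.
Finally, fitting integer coefficients to these (and the overall shape) gives p.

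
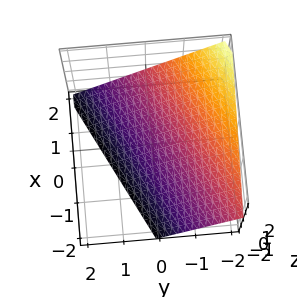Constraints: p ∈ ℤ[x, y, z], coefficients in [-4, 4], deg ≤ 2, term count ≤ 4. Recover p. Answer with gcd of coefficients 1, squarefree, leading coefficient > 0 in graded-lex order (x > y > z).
x - 2*y - 2*z - 2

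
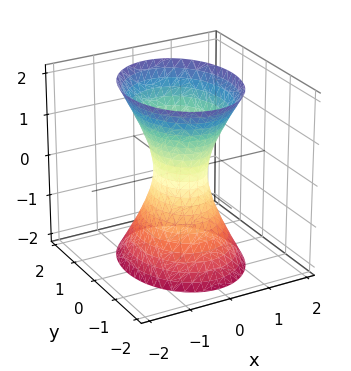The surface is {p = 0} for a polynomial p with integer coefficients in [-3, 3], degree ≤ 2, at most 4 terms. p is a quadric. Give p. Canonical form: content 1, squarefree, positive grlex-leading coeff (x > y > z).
First, degree: one connected sheet with a waist; a quadric, so deg p = 2.
Next, symmetries: mirror symmetry y ↦ −y ⇒ only even powers of y; it's symmetric under z → −z, forcing even powers of z; mirror symmetry x ↦ −x ⇒ only even powers of x.
Then, checking where it meets the axes: no z-intercept at any integer in the box.
Finally, putting this together gives p.

3*x^2 + 2*y^2 - z^2 - 1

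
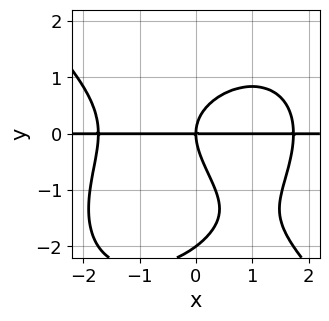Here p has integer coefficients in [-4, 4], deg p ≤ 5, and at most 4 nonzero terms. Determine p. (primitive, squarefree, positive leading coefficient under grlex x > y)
x^3*y + y^4 + 2*y^3 - 3*x*y

First, the degree is 4 — the shape is more complex than any degree-3 curve.
Next, from the visible intercepts: the visible x-axis segment lies entirely on the curve; the y-axis gridline crossings are at y ∈ {-2, 0}.
Finally, putting this together gives p.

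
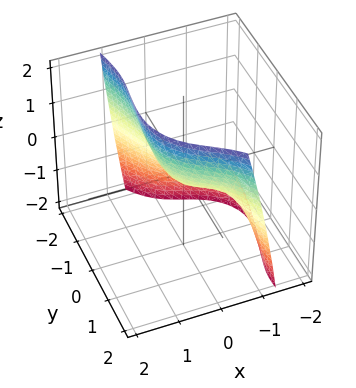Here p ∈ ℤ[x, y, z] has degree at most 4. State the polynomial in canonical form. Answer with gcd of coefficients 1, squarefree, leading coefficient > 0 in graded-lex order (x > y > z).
(a) The degree is 3 — the shape is more complex than any degree-2 surface.
(b) Against the integer gridlines: the x-axis gridline crossings are at x ∈ {-1, 0}; it meets the y-axis at y = 0 (among the integer gridlines).
(c) Together with the visible shape, these determine p as stated.

2*x^3 + 2*x*y^2 + y^3 + 2*x^2 - 2*z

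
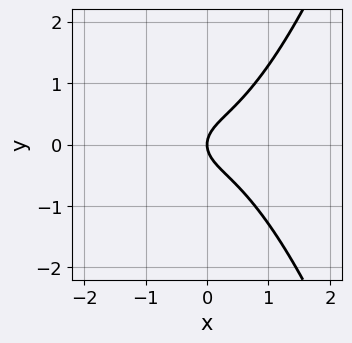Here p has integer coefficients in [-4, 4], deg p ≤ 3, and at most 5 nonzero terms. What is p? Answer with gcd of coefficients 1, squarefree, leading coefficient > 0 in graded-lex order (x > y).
(a) deg p = 3. A generic line meets the curve in up to 3 points.
(b) Symmetries: it's symmetric under y → −y, forcing even powers of y.
(c) Reading off the gridlines: one x-axis crossing is at x = 0; one y-axis crossing is at y = 0.
(d) These observations pin down the coefficients.

3*x^3 - 3*y^2 + 2*x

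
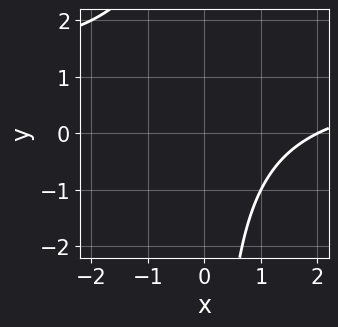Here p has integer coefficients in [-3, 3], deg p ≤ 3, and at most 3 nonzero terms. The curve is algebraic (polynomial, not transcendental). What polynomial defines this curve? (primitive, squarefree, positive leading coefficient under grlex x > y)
x*y - x + 2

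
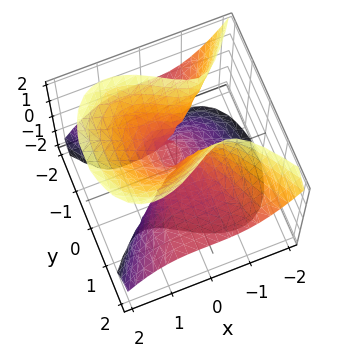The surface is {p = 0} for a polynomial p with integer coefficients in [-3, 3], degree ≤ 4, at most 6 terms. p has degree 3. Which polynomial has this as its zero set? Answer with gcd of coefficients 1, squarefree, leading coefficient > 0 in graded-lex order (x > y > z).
3*x^3 - 2*x*z^2 + 3*y^2*z - z^3 + 2*y*z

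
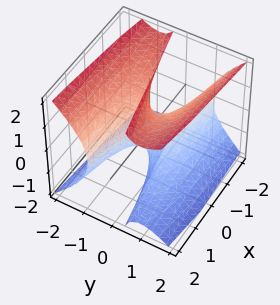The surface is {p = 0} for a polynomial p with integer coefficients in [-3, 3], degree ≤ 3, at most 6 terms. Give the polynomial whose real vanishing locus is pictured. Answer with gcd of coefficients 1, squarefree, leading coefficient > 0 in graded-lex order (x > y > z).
Degree: a generic line meets the surface in up to 3 points, so deg p = 3.
Against the integer gridlines: it meets the y-axis at y = 0 (among the integer gridlines); the visible z-axis segment lies entirely on the surface; it crosses the x-axis at the gridline x = 0.
Together with the visible shape, these determine p as stated.

3*y^3 - 3*y*z^2 + 2*x + 2*y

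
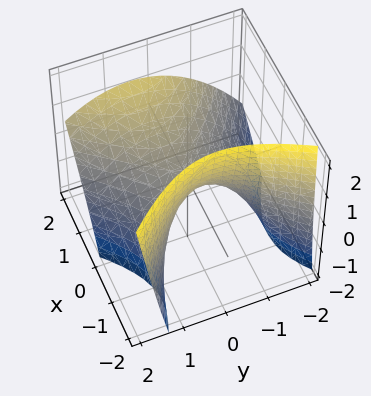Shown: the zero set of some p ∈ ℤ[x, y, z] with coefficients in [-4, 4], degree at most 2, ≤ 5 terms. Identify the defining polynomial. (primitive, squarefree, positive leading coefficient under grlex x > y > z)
2*x^2 + x*y - 2*x*z - 2*y^2 - 3*z

The degree is 2 — a generic line meets the surface in up to 2 points.
Reading off the gridlines: one y-axis crossing is at y = 0; it crosses the x-axis at the gridline x = 0; it crosses the z-axis at the gridline z = 0.
Fitting integer coefficients to these (and the overall shape) gives p.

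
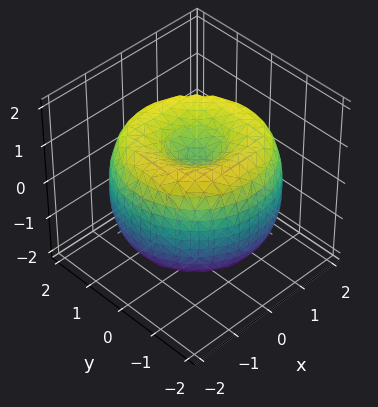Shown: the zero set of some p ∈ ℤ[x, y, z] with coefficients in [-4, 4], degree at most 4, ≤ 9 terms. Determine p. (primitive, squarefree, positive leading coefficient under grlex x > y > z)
1. Degree: a generic line meets the surface in up to 4 points, so deg p = 4.
2. Symmetries: the z-axis is an axis of rotation, so x and y enter only as x² + y².
3. From the visible intercepts: a circular section at z = -1 has radius between 0 and 1.
4. These observations pin down the coefficients.

x^4 + 2*x^2*y^2 + y^4 - 3*x^2 - 3*y^2 + 2*z^2 - 1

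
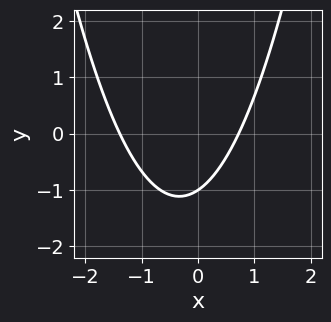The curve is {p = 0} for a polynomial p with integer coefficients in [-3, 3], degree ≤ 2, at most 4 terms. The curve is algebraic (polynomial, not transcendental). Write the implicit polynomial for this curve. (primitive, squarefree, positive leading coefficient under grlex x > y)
3*x^2 + 2*x - 3*y - 3

(a) deg p = 2.
(b) Observable constraints: it crosses the y-axis at the gridline y = -1.
(c) Putting this together gives p.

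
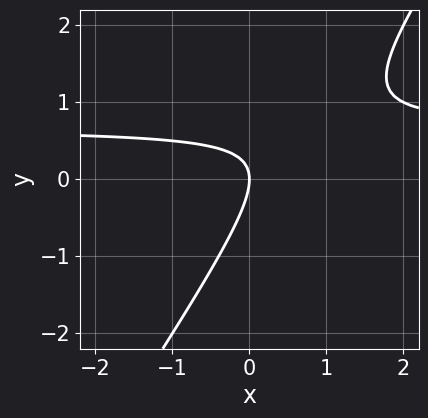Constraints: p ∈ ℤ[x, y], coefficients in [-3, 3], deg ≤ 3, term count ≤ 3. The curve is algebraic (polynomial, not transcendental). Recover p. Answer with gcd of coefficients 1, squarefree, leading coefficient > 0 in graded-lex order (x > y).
First, the degree is 2 — the shape is more complex than any degree-1 curve.
Next, against the integer gridlines: it crosses the x-axis at the gridline x = 0; it crosses the y-axis at the gridline y = 0.
Finally, fitting integer coefficients to these (and the overall shape) gives p.

3*x*y - 2*y^2 - 2*x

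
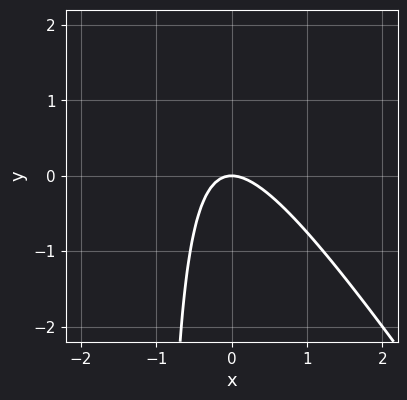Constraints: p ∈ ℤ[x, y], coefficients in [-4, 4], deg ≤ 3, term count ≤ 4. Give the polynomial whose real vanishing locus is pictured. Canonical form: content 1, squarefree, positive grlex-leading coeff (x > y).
1. The degree is 2 — the shape is more complex than any degree-1 curve.
2. Observable constraints: it meets the x-axis at x = 0 (among the integer gridlines); it crosses the y-axis at the gridline y = 0.
3. Assembling these constraints gives the stated polynomial.

3*x^2 + 2*x*y + 2*y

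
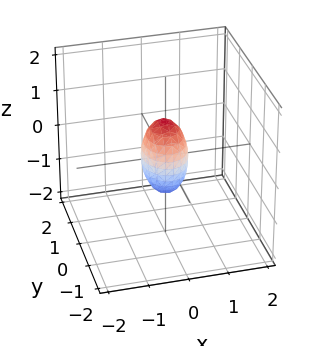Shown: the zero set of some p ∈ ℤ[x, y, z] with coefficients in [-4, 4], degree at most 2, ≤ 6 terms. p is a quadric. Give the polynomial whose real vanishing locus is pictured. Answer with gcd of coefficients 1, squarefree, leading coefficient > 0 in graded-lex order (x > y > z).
(a) The degree is 2 — bounded and convex; a quadric.
(b) Symmetries: it's symmetric under y → −y, forcing even powers of y; it's symmetric under x → −x, forcing even powers of x; mirror symmetry z ↦ −z ⇒ only even powers of z.
(c) Observable constraints: among the integer gridlines, it crosses the z-axis at z ∈ {-1, 1}.
(d) Solving for integer coefficients yields p as stated.

3*x^2 + 2*y^2 + z^2 - 1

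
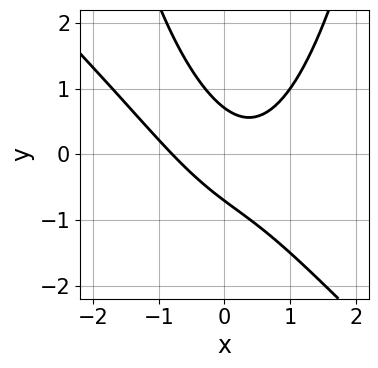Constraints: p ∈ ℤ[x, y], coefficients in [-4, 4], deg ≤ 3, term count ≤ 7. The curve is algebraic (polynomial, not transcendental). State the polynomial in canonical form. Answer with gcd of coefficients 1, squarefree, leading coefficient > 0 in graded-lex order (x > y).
2*x^3 + 2*x^2*y - 3*x*y - 2*y^2 + 1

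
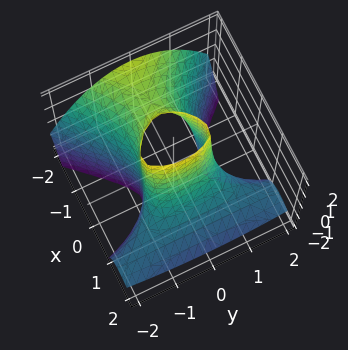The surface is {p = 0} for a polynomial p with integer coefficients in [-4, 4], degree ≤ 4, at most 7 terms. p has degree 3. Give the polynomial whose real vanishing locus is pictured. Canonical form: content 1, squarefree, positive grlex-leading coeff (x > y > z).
2*x^3 + 3*x^2*z - 2*x*y^2 + 3*y^2 - 2

deg p = 3. A generic line meets the surface in up to 3 points.
Reading off the gridlines: it meets the x-axis at x = 1 (among the integer gridlines); no z-intercept at any integer in the box.
Putting this together gives p.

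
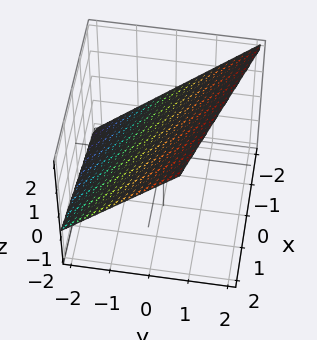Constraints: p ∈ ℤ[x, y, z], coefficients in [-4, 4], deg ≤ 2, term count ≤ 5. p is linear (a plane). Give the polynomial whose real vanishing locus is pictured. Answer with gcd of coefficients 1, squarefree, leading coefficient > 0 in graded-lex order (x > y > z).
Degree: the surface is flat (a plane), so deg p = 1.
From the axis intercepts and sections: it meets the x-axis at x = -2 (among the integer gridlines).
The integer polynomial consistent with all of this is the stated p.

x + 3*y - 3*z + 2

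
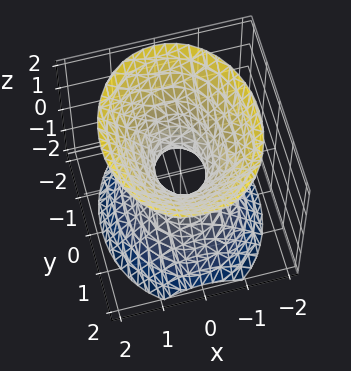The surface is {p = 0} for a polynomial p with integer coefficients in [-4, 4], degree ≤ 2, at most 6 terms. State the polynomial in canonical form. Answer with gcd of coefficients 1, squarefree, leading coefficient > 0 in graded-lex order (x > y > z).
3*x^2 + 2*y^2 - 2*z^2 - 1

(a) The degree is 2 — an hourglass — one-sheet hyperboloid; a quadric.
(b) Symmetries: the z ↦ −z reflection is a symmetry, so z appears only in even powers; the y ↦ −y reflection is a symmetry, so y appears only in even powers; it's symmetric under x → −x, forcing even powers of x.
(c) Reading off the gridlines: the surface avoids every integer z-axis point in the box.
(d) The integer polynomial consistent with all of this is the stated p.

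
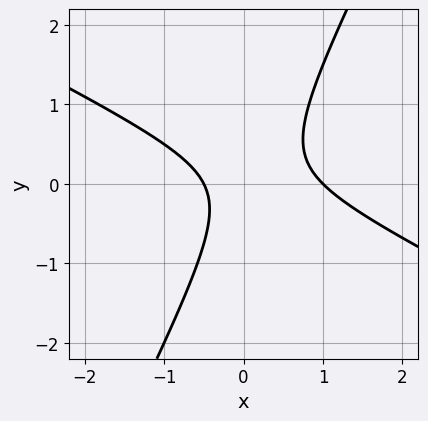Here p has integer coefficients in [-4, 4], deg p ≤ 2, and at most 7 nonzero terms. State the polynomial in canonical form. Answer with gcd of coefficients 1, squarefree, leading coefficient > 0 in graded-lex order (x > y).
The degree is 2 — the shape is more complex than any degree-1 curve.
Against the integer gridlines: one x-axis crossing is at x = 1; the curve avoids every integer y-axis point in the box.
These observations pin down the coefficients.

2*x^2 + 3*x*y - 2*y^2 - x - 1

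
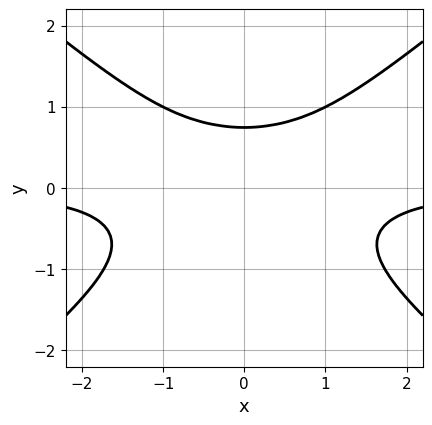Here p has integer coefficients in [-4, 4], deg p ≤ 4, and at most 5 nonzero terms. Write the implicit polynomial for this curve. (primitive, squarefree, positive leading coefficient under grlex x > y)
deg p = 3.
Symmetries: it's symmetric under x → −x, forcing even powers of x.
From the visible intercepts: it misses every integer gridline on the x-axis.
The integer polynomial consistent with all of this is the stated p.

2*x^2*y - 3*y^3 - y + 2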